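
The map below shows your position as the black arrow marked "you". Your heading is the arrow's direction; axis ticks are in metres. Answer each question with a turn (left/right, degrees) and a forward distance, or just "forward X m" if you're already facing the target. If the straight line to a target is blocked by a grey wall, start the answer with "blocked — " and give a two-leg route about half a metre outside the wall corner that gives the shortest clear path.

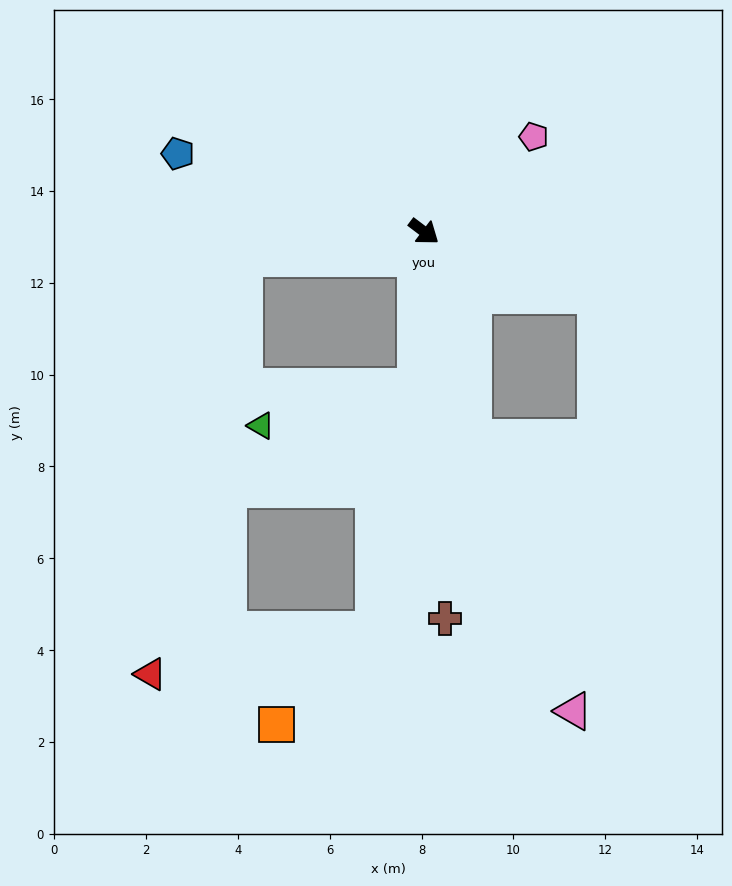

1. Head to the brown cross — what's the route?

turn right 50°, forward 8.4 m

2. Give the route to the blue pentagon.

turn right 160°, forward 5.6 m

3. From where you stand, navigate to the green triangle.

blocked — turn right 56°, forward 3.4 m, then turn right 73°, forward 3.5 m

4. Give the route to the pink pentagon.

turn left 78°, forward 3.2 m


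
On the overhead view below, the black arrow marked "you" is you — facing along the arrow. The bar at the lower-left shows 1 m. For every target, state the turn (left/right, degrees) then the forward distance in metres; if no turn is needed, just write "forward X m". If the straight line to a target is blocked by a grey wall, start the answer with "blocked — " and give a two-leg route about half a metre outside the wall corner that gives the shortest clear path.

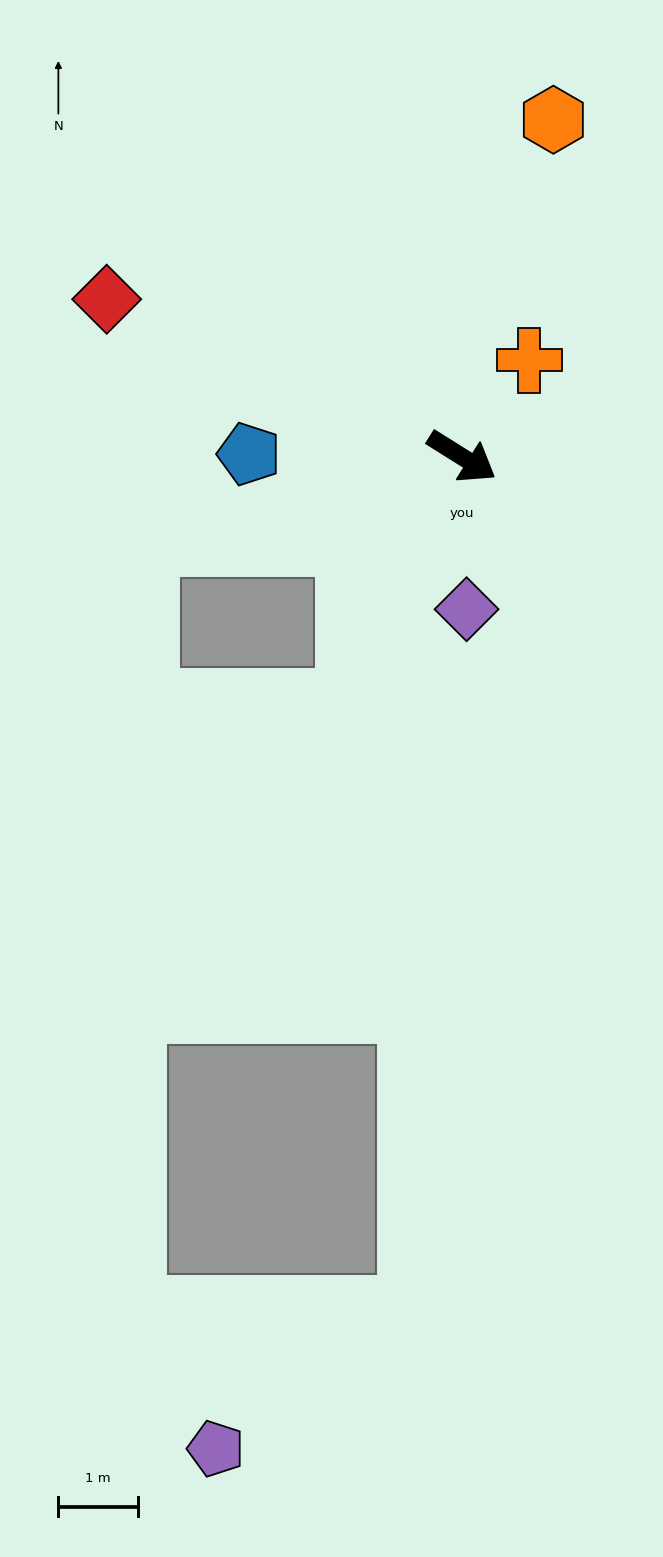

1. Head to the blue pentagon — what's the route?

turn right 149°, forward 2.7 m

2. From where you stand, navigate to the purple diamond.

turn right 56°, forward 1.9 m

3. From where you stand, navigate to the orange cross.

turn left 87°, forward 1.5 m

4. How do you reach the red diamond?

turn right 172°, forward 4.9 m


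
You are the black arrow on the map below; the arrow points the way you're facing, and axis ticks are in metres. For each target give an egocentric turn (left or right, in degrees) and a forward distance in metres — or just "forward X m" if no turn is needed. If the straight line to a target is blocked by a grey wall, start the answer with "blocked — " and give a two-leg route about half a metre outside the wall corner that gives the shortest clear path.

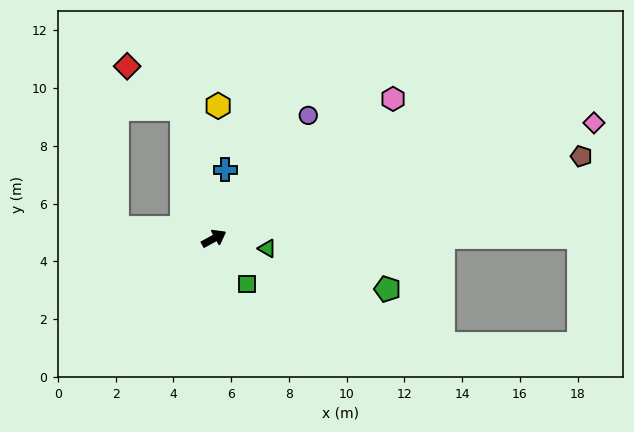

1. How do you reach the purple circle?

turn left 24°, forward 5.4 m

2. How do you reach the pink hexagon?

turn left 9°, forward 7.9 m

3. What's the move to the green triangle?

turn right 39°, forward 1.9 m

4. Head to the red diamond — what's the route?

blocked — turn left 75°, forward 4.6 m, then turn left 38°, forward 2.4 m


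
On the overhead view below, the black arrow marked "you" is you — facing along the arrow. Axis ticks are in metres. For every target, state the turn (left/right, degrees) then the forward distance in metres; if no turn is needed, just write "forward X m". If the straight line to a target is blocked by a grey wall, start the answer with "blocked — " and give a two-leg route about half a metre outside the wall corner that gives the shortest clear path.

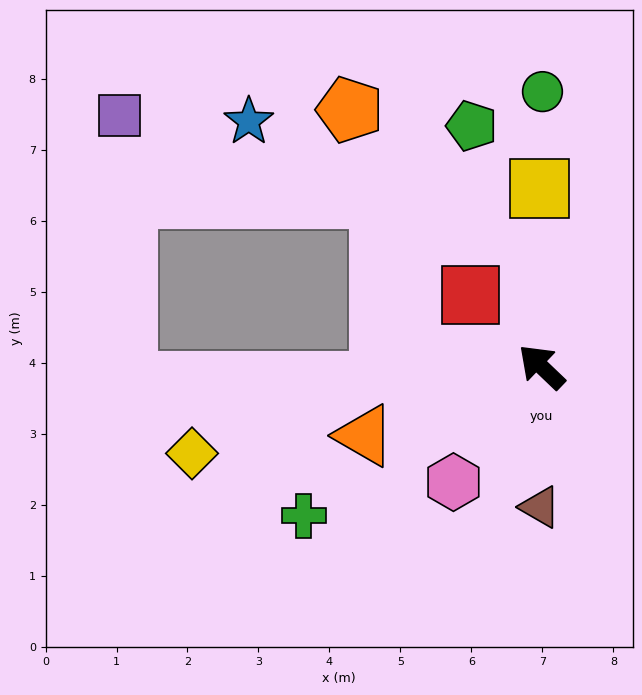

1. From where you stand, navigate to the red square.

forward 1.4 m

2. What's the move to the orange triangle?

turn left 65°, forward 2.7 m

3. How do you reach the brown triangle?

turn left 133°, forward 2.0 m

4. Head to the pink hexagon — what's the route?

turn left 96°, forward 2.0 m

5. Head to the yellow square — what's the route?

turn right 46°, forward 2.5 m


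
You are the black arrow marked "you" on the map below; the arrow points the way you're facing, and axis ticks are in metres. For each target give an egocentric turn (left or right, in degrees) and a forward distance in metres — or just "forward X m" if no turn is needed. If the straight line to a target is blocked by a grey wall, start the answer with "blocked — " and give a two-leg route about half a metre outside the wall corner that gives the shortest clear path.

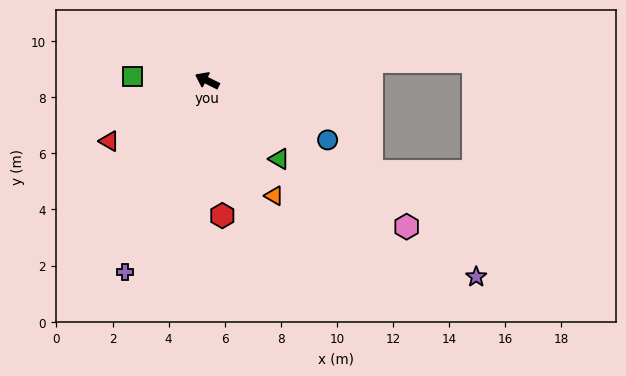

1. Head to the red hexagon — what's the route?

turn left 123°, forward 4.8 m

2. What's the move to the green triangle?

turn left 159°, forward 3.8 m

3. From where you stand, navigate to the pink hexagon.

turn left 170°, forward 8.8 m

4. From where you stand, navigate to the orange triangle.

turn left 147°, forward 4.7 m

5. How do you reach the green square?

turn left 24°, forward 2.7 m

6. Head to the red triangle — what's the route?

turn left 58°, forward 4.1 m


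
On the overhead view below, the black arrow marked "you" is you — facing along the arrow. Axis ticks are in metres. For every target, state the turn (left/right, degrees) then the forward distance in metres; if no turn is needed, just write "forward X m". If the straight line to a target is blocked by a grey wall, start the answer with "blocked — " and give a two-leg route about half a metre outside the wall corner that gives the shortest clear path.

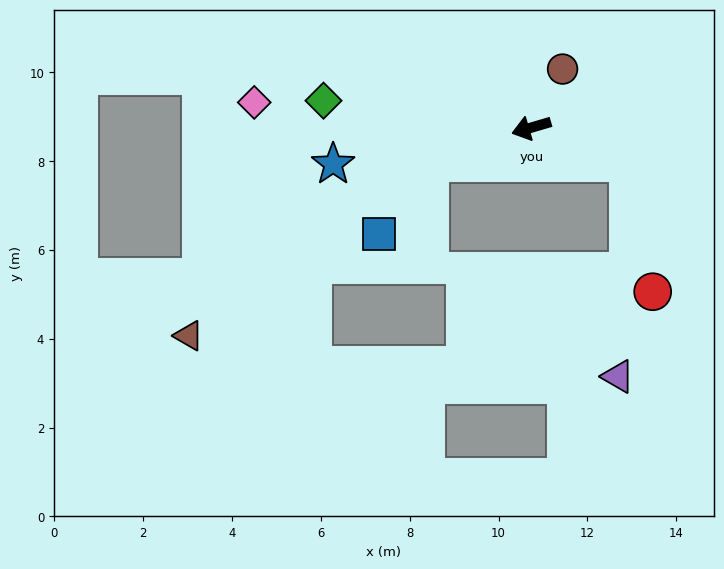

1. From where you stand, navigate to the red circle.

blocked — turn left 144°, forward 2.3 m, then turn right 60°, forward 3.0 m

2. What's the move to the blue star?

turn right 6°, forward 4.5 m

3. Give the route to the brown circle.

turn right 134°, forward 1.5 m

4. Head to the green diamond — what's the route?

turn right 24°, forward 4.7 m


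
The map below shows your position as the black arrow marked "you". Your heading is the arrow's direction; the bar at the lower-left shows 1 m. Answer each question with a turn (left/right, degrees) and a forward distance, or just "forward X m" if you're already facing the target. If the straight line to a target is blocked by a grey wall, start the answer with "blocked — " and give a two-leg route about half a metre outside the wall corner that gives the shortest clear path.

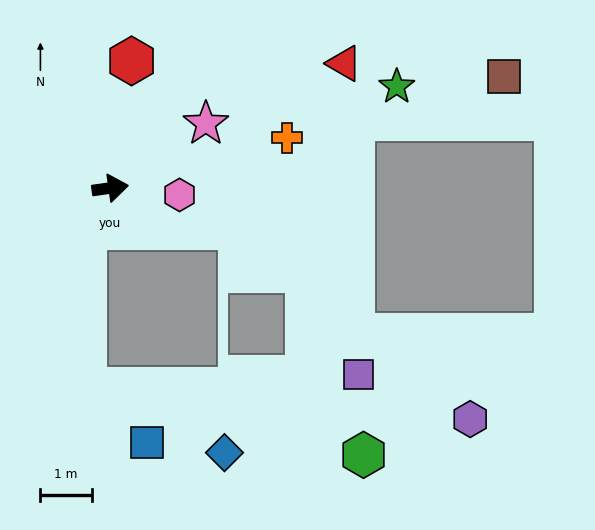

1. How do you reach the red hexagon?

turn left 72°, forward 2.5 m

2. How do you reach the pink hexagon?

turn right 14°, forward 1.4 m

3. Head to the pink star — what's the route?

turn left 26°, forward 2.3 m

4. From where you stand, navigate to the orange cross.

turn left 8°, forward 3.6 m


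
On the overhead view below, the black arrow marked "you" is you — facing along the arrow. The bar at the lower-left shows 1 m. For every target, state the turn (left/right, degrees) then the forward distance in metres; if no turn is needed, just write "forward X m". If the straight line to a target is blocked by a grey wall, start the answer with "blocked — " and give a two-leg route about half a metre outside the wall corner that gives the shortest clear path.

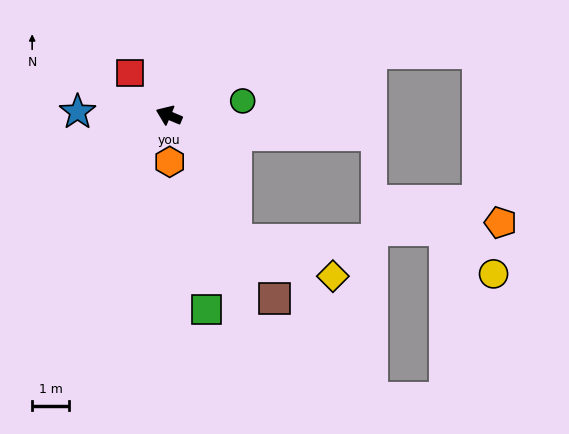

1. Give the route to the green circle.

turn right 146°, forward 2.0 m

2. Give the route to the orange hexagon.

turn left 114°, forward 1.3 m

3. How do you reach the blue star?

turn left 21°, forward 2.5 m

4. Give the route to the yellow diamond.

blocked — turn left 141°, forward 3.8 m, then turn left 41°, forward 2.8 m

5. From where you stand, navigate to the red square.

turn right 25°, forward 1.6 m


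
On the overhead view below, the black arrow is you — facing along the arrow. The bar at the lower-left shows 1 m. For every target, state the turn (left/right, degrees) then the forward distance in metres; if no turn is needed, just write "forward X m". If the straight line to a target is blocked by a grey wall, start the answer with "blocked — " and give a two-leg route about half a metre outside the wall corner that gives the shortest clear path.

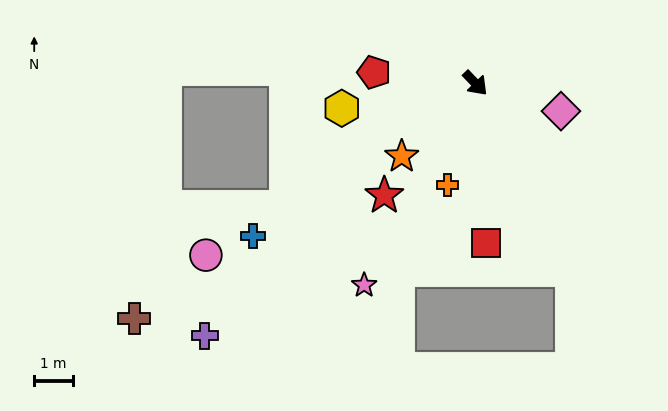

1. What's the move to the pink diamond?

turn left 28°, forward 2.3 m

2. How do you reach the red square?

turn right 40°, forward 4.1 m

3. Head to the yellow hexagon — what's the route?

turn right 123°, forward 3.5 m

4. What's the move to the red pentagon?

turn right 140°, forward 2.6 m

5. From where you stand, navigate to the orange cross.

turn right 59°, forward 2.7 m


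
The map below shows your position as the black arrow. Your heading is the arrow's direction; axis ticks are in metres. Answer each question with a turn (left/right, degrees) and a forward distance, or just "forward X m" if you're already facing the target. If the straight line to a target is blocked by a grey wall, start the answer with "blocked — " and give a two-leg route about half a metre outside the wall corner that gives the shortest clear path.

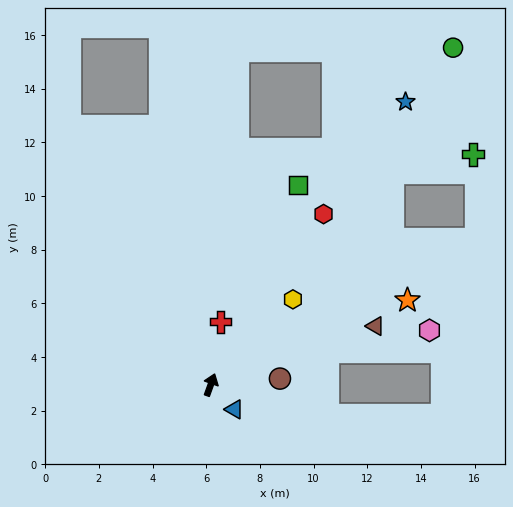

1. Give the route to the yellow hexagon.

turn right 24°, forward 4.4 m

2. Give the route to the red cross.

turn left 11°, forward 2.4 m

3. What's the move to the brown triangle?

turn right 51°, forward 6.5 m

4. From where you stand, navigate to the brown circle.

turn right 65°, forward 2.6 m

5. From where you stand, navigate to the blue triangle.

turn right 116°, forward 1.3 m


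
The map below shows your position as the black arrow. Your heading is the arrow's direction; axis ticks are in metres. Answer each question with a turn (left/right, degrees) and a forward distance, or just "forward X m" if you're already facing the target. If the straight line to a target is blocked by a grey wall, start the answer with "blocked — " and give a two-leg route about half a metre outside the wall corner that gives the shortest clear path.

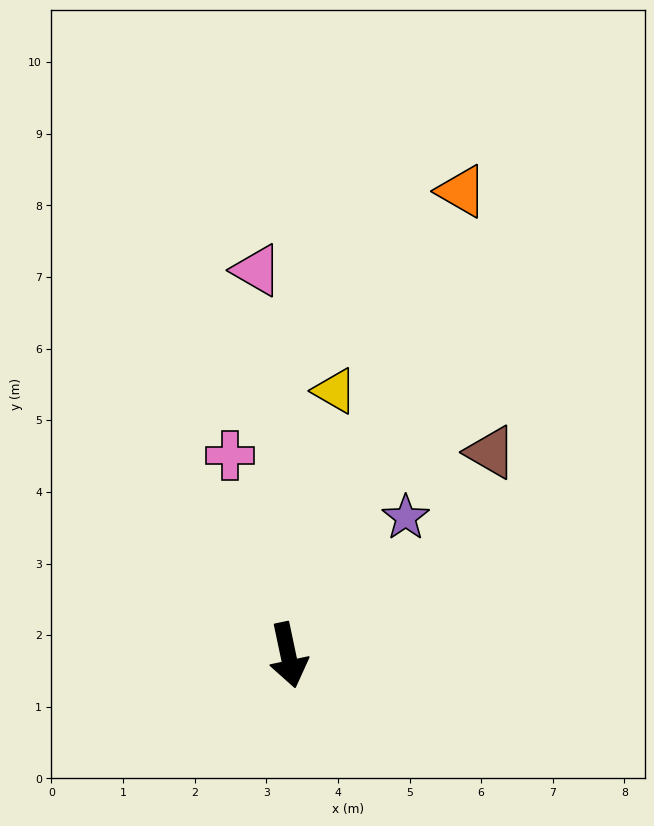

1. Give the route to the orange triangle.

turn left 148°, forward 6.9 m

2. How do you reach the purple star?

turn left 128°, forward 2.5 m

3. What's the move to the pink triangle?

turn left 173°, forward 5.4 m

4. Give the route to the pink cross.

turn right 176°, forward 2.9 m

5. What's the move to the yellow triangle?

turn left 158°, forward 3.7 m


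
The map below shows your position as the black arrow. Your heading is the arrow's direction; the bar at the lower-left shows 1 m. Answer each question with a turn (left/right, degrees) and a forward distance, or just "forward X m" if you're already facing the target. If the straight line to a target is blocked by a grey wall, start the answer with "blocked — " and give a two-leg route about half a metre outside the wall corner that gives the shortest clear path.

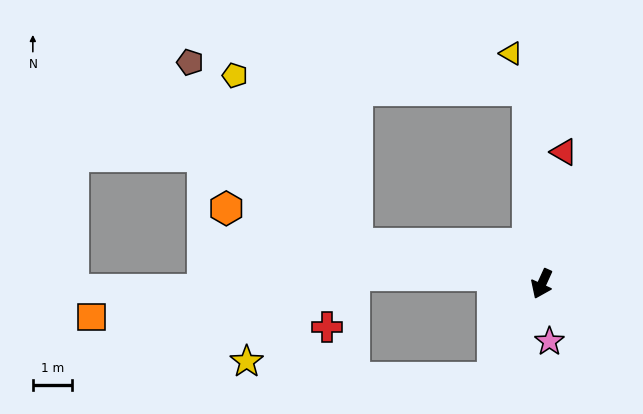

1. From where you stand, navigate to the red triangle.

turn right 165°, forward 3.4 m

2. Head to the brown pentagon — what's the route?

blocked — turn right 77°, forward 4.9 m, then turn right 36°, forward 6.4 m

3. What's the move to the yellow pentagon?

blocked — turn right 77°, forward 4.9 m, then turn right 43°, forward 5.4 m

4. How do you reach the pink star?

turn left 32°, forward 1.5 m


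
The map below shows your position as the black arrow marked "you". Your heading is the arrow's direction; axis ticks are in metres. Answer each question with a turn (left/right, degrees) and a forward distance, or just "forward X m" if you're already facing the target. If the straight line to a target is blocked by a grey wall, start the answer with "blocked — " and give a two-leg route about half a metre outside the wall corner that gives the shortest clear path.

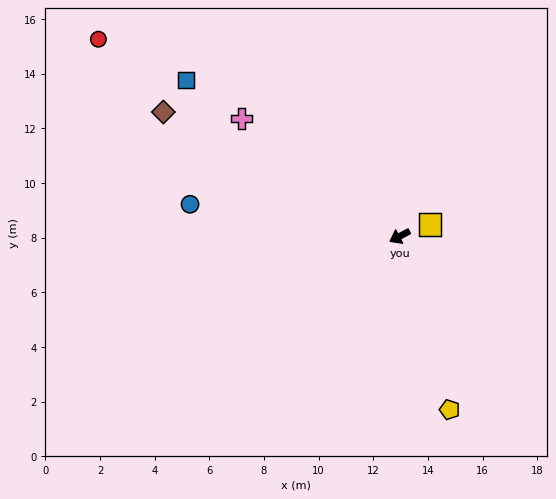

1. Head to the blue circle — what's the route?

turn right 36°, forward 7.8 m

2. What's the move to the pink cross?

turn right 64°, forward 7.2 m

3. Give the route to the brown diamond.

turn right 56°, forward 9.8 m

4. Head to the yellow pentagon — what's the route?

turn left 78°, forward 6.6 m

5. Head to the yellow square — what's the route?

turn left 173°, forward 1.2 m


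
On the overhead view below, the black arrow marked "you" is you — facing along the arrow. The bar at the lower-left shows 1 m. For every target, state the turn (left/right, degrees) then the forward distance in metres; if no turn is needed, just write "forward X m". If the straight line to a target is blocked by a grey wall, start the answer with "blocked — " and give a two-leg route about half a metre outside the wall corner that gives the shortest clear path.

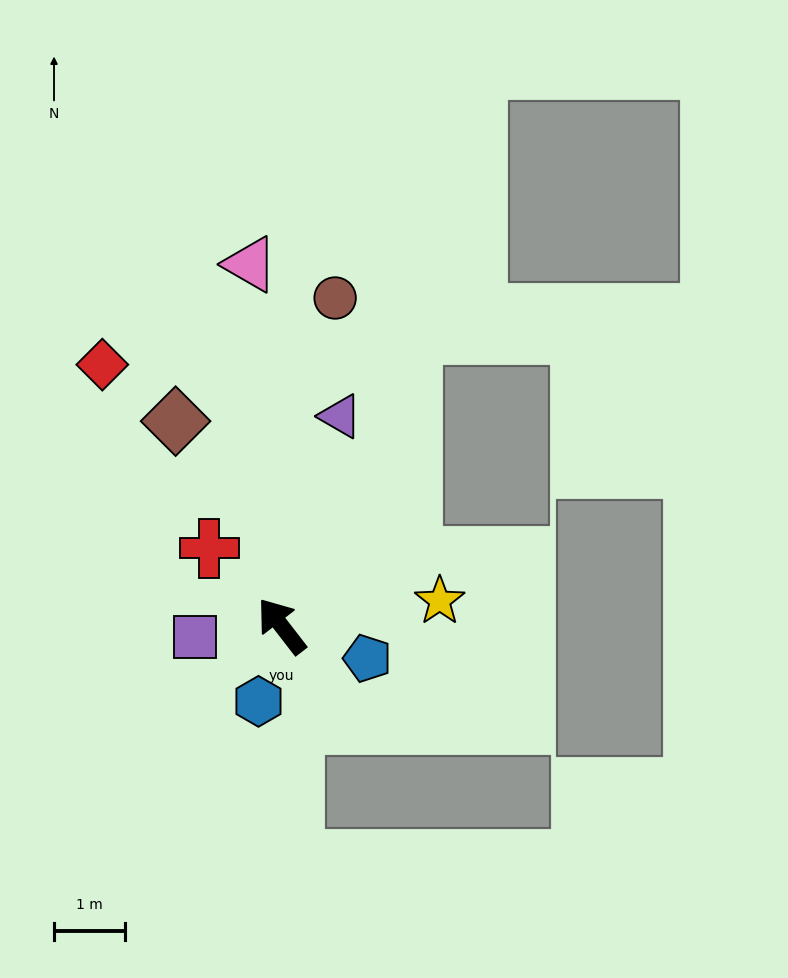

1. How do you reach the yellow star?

turn right 119°, forward 2.2 m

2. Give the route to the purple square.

turn left 59°, forward 1.2 m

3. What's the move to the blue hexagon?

turn left 125°, forward 1.1 m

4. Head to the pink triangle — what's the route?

turn right 33°, forward 5.1 m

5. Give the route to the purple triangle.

turn right 53°, forward 3.0 m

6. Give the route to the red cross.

turn left 5°, forward 1.5 m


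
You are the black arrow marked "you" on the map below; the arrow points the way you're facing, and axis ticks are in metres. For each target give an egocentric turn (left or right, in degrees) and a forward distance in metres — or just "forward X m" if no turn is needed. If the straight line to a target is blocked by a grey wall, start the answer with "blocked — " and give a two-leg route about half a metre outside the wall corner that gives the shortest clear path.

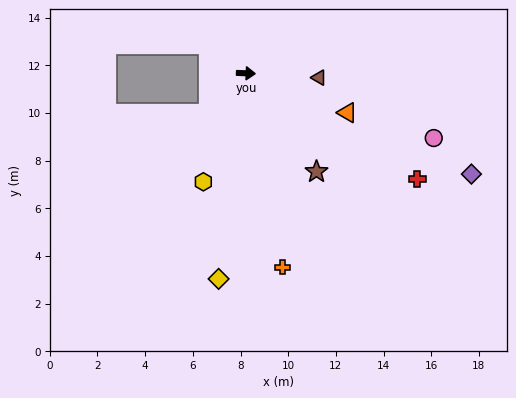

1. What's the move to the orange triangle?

turn right 19°, forward 4.6 m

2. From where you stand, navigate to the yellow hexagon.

turn right 109°, forward 4.9 m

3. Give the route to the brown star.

turn right 52°, forward 5.1 m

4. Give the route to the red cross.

turn right 29°, forward 8.4 m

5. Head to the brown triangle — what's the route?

forward 3.1 m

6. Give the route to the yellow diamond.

turn right 95°, forward 8.7 m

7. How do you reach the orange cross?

turn right 77°, forward 8.3 m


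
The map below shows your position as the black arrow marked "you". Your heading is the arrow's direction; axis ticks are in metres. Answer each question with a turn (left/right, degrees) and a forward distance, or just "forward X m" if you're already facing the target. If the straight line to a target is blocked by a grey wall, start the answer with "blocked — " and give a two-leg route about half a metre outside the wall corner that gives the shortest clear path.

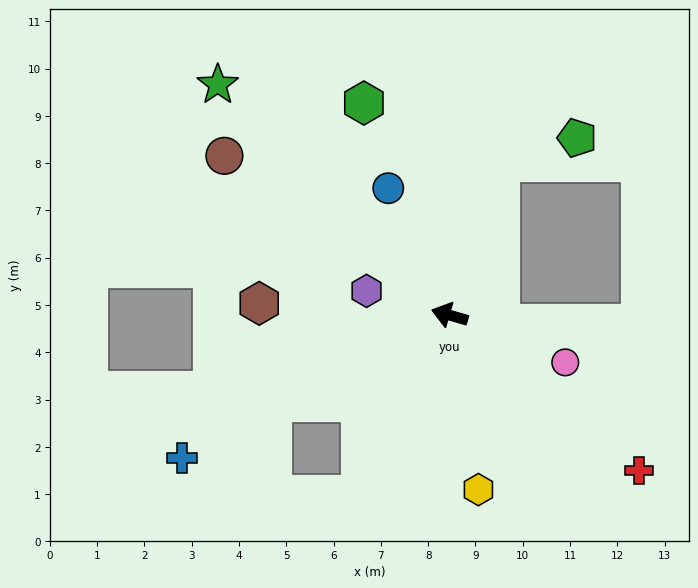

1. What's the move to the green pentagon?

blocked — turn right 92°, forward 3.4 m, then turn right 54°, forward 1.7 m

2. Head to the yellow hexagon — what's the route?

turn left 116°, forward 3.7 m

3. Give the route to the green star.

turn right 29°, forward 6.9 m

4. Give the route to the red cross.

turn left 157°, forward 5.2 m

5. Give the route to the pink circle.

turn left 174°, forward 2.6 m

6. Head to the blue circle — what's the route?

turn right 48°, forward 3.0 m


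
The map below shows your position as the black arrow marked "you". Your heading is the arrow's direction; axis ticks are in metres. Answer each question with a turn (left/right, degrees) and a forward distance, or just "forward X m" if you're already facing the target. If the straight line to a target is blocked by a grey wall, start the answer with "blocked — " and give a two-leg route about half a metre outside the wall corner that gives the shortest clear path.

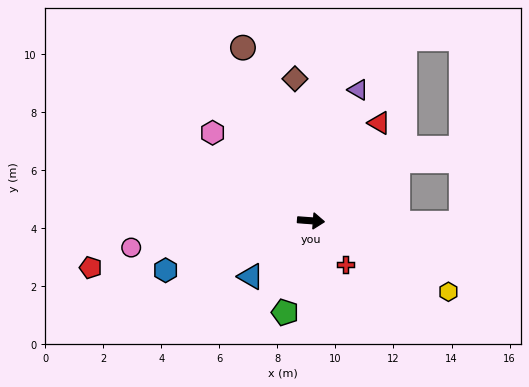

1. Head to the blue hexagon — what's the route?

turn right 157°, forward 5.3 m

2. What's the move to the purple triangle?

turn left 74°, forward 4.8 m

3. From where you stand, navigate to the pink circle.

turn right 167°, forward 6.3 m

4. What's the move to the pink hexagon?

turn left 142°, forward 4.5 m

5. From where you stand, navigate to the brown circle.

turn left 116°, forward 6.4 m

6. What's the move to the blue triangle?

turn right 133°, forward 2.8 m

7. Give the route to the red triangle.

turn left 59°, forward 4.1 m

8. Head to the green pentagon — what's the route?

turn right 102°, forward 3.3 m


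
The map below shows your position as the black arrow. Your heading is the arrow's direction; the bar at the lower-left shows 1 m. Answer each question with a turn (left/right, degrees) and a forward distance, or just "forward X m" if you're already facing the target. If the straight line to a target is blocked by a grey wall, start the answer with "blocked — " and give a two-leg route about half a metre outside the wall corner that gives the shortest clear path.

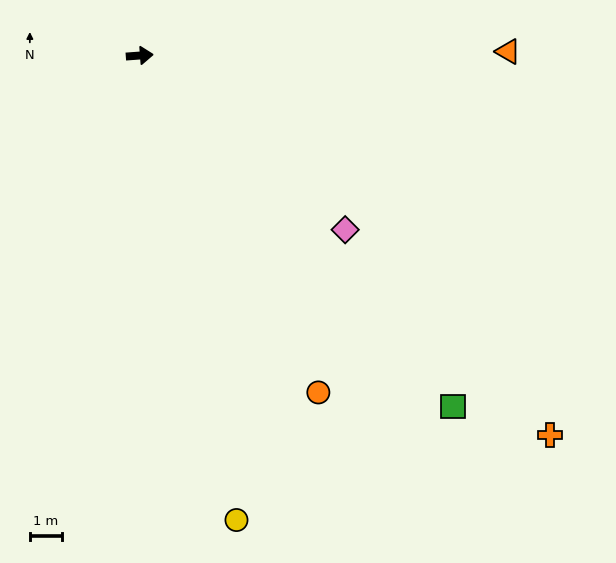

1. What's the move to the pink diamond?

turn right 45°, forward 8.3 m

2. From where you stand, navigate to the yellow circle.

turn right 82°, forward 14.7 m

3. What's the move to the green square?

turn right 52°, forward 14.5 m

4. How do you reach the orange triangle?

turn right 4°, forward 11.4 m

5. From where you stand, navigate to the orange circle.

turn right 66°, forward 11.8 m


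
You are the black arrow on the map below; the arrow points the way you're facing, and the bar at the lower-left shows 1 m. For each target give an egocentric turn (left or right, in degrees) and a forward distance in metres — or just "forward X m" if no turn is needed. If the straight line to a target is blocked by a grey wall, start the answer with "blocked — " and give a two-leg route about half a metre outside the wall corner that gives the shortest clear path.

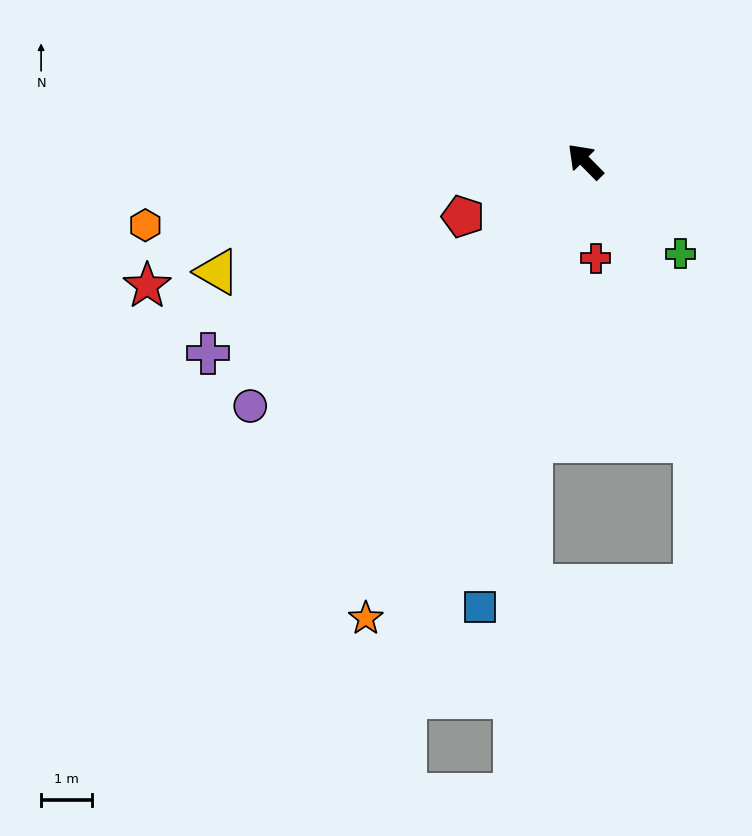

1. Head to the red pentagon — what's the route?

turn left 70°, forward 2.6 m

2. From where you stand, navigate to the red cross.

turn left 142°, forward 1.9 m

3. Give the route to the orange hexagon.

turn left 54°, forward 8.7 m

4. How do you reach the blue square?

turn left 122°, forward 8.9 m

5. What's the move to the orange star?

turn left 110°, forward 9.9 m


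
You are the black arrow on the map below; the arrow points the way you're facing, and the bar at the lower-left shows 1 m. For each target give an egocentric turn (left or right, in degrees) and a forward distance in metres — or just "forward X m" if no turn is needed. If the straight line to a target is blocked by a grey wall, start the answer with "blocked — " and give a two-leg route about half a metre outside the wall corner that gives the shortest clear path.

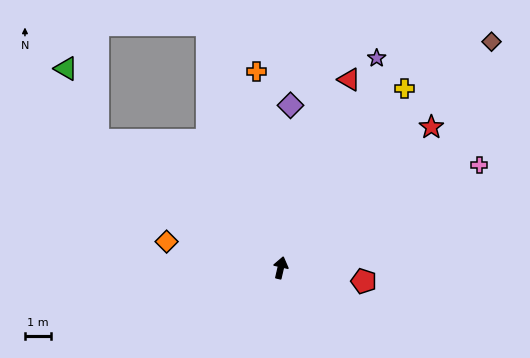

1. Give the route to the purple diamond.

turn left 10°, forward 6.1 m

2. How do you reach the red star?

turn right 34°, forward 7.8 m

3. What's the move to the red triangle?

turn right 7°, forward 7.5 m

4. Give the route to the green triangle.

blocked — turn left 68°, forward 8.4 m, then turn right 31°, forward 3.0 m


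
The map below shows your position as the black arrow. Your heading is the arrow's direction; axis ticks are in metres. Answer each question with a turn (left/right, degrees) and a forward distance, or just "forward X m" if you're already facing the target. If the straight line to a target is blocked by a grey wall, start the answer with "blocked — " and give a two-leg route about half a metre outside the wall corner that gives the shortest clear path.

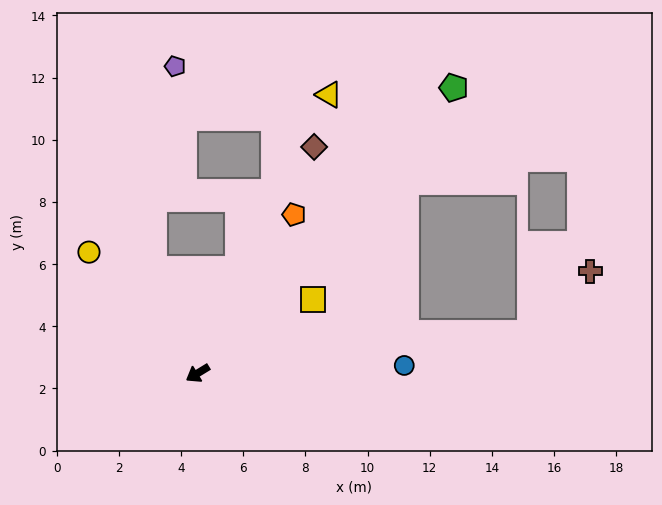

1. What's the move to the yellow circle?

turn right 80°, forward 5.2 m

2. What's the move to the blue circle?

turn left 151°, forward 6.7 m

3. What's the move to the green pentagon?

turn right 163°, forward 12.3 m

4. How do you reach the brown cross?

blocked — turn left 155°, forward 10.8 m, then turn left 39°, forward 2.8 m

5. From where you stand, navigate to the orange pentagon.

turn right 153°, forward 6.0 m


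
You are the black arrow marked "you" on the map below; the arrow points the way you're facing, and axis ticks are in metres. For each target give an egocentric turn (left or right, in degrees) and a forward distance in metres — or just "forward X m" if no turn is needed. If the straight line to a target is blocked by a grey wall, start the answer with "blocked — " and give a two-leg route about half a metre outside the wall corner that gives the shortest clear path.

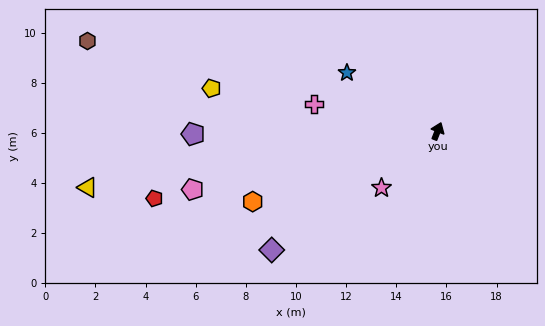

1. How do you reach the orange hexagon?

turn left 132°, forward 7.9 m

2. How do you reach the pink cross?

turn left 99°, forward 5.0 m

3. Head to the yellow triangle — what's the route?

turn left 121°, forward 14.1 m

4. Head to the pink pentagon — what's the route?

turn left 125°, forward 10.0 m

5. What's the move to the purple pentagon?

turn left 112°, forward 9.8 m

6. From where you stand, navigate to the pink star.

turn left 157°, forward 3.2 m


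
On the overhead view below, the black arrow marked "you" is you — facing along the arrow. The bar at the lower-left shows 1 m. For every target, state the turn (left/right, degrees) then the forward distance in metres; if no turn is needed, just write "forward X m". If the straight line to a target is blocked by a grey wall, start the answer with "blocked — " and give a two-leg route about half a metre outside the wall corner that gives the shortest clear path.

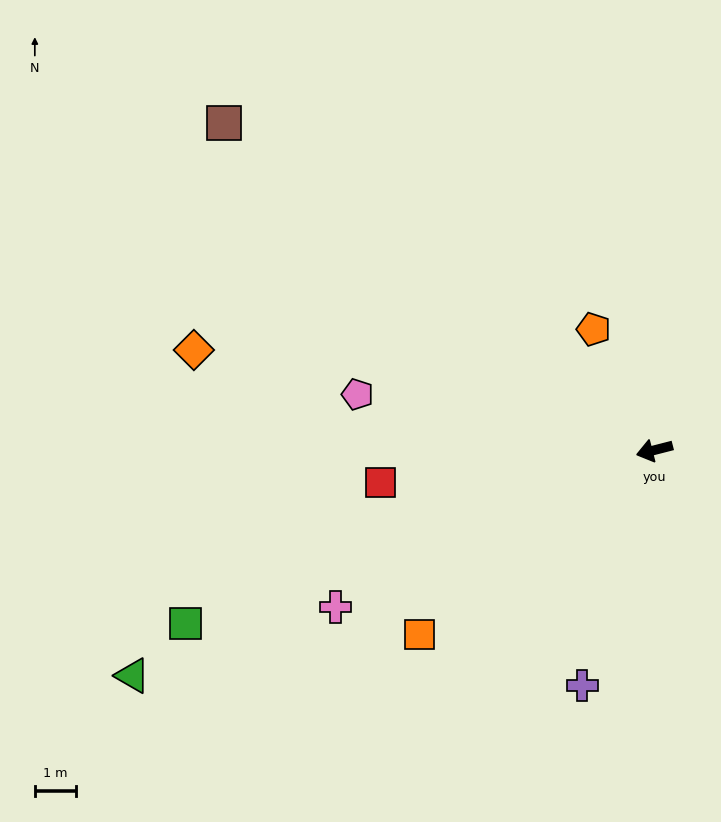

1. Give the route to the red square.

turn right 8°, forward 6.7 m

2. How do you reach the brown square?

turn right 52°, forward 13.2 m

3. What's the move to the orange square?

turn left 24°, forward 7.3 m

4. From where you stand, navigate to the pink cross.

turn left 12°, forward 8.7 m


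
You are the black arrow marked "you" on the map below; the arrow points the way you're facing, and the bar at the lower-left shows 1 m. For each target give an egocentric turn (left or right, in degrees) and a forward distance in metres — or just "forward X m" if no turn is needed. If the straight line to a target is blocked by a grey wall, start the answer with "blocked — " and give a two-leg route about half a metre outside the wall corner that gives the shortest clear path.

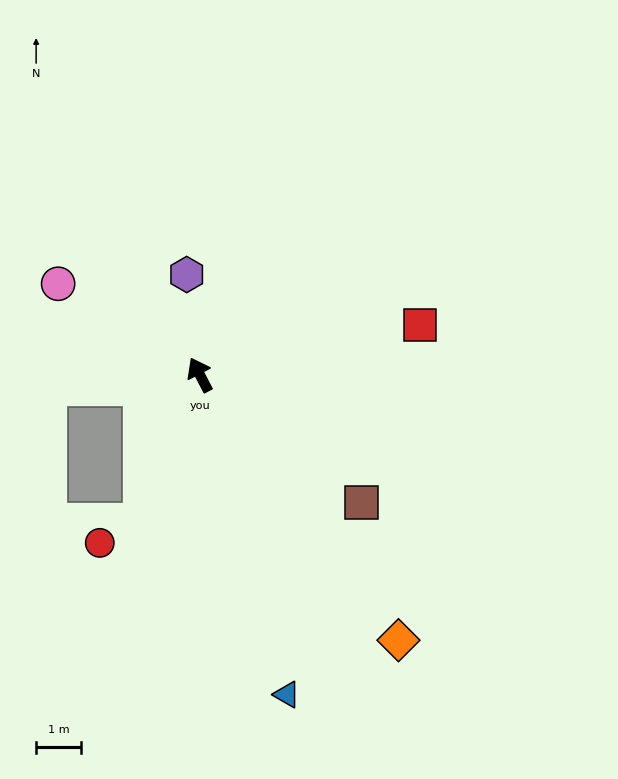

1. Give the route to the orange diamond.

turn right 171°, forward 7.3 m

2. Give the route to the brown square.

turn right 156°, forward 4.6 m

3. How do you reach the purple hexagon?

turn right 20°, forward 2.2 m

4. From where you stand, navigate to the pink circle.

turn left 30°, forward 3.7 m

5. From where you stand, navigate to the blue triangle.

turn left 168°, forward 7.3 m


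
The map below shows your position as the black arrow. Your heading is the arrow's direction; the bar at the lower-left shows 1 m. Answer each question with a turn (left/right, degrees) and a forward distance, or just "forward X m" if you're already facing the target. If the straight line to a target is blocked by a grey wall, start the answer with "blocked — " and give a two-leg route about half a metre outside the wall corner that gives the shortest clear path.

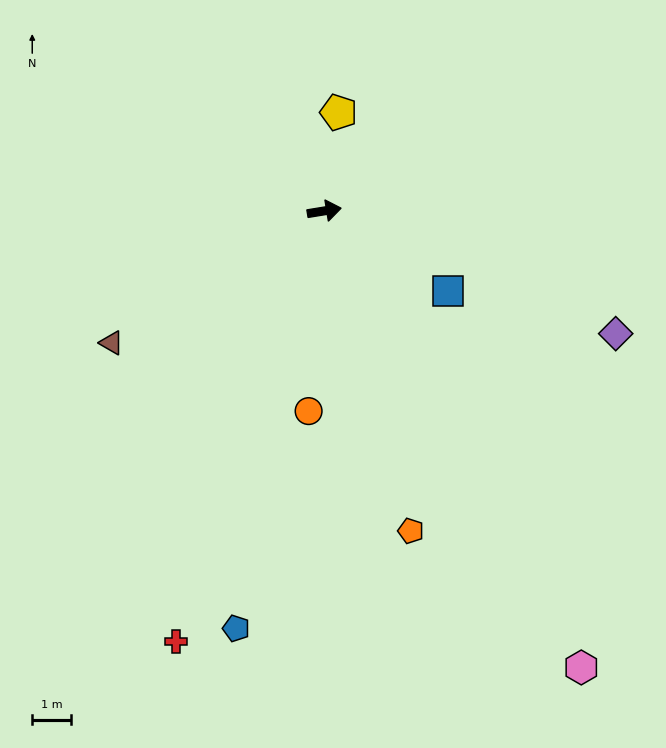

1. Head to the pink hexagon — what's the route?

turn right 70°, forward 13.5 m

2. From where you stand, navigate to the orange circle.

turn right 104°, forward 5.2 m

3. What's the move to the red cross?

turn right 118°, forward 11.8 m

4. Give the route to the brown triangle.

turn right 157°, forward 6.5 m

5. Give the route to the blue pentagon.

turn right 111°, forward 11.0 m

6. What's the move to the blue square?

turn right 42°, forward 3.8 m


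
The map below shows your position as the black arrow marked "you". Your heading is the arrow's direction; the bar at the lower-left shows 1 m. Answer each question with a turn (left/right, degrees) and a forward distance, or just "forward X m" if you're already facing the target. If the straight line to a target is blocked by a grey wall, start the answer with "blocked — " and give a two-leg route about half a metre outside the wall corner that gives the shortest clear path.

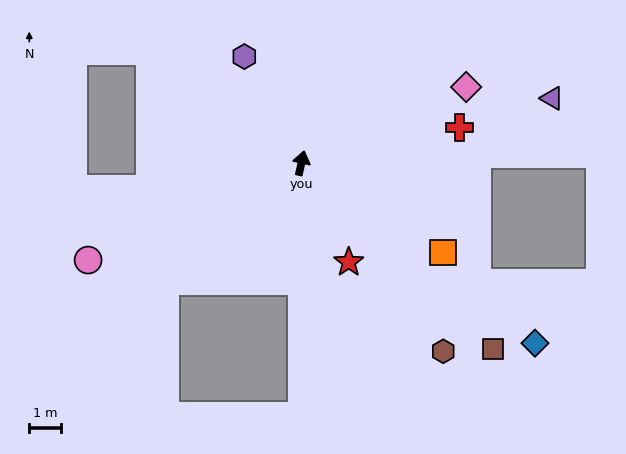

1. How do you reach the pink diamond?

turn right 53°, forward 5.7 m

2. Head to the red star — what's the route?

turn right 142°, forward 3.4 m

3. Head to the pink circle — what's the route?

turn left 127°, forward 7.3 m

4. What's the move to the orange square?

turn right 110°, forward 5.2 m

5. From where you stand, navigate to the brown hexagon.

turn right 130°, forward 7.4 m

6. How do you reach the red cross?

turn right 65°, forward 5.1 m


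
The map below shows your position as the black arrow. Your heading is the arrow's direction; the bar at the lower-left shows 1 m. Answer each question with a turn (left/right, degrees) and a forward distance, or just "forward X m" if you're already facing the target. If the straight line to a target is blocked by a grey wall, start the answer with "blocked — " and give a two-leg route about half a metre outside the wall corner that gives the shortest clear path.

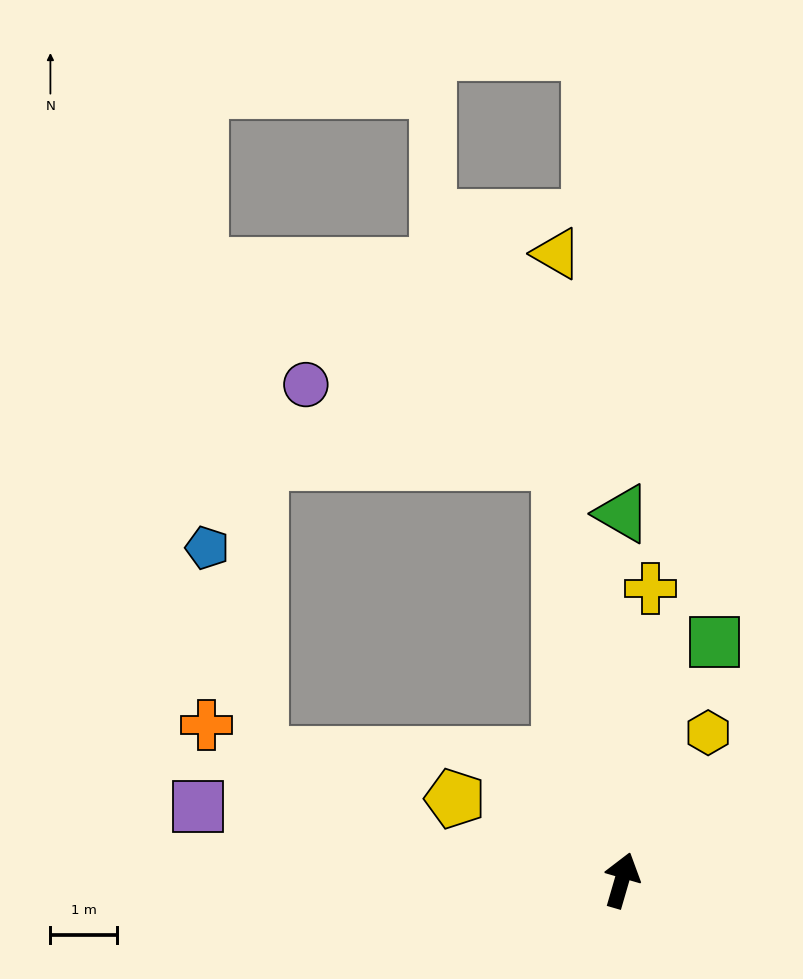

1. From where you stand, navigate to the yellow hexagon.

turn right 14°, forward 2.6 m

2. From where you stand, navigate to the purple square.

turn left 96°, forward 6.5 m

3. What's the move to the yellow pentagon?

turn left 80°, forward 2.8 m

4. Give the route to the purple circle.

blocked — turn left 25°, forward 6.4 m, then turn left 64°, forward 4.0 m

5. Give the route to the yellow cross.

turn left 11°, forward 4.4 m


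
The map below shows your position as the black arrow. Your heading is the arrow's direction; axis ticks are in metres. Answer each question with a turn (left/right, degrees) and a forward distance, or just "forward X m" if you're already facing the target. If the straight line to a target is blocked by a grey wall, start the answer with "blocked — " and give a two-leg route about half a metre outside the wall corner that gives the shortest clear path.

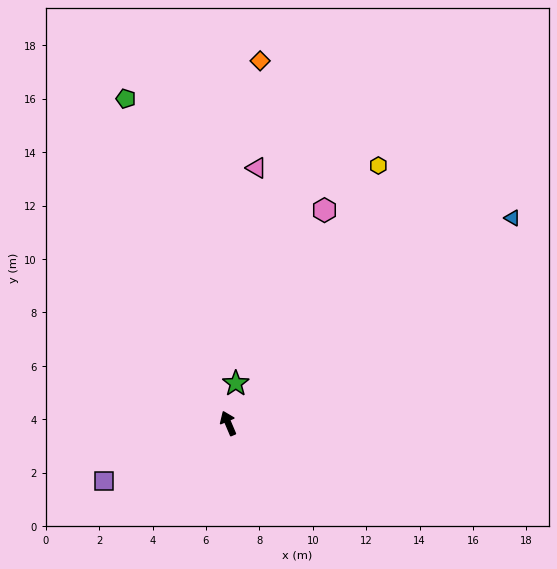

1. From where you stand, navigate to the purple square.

turn left 92°, forward 5.1 m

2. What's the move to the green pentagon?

turn right 6°, forward 12.7 m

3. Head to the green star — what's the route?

turn right 34°, forward 1.5 m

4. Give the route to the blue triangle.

turn right 77°, forward 13.1 m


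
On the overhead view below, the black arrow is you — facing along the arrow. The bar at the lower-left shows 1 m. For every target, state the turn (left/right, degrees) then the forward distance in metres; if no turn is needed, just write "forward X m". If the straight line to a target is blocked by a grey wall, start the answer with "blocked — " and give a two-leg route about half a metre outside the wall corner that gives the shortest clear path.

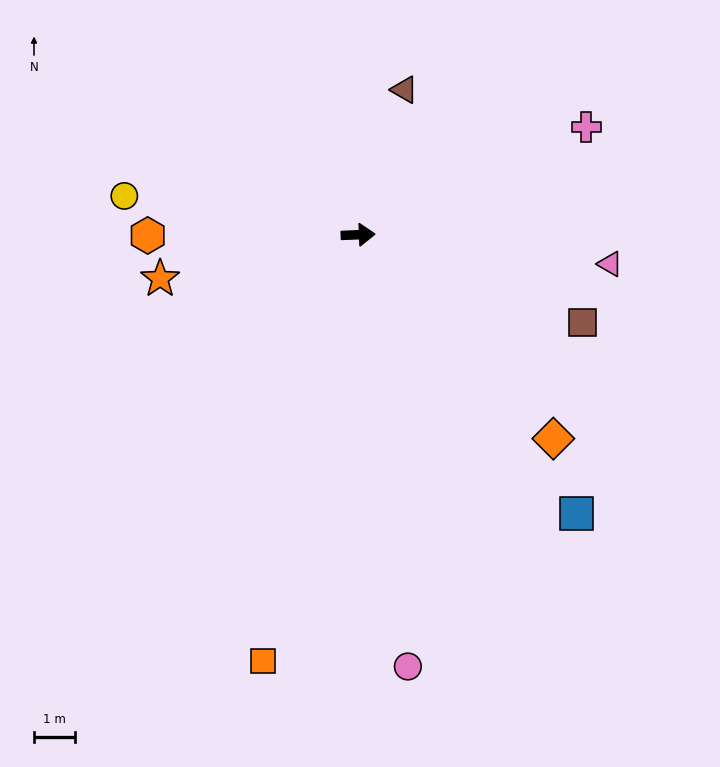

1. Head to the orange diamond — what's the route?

turn right 49°, forward 6.9 m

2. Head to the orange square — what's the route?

turn right 105°, forward 10.7 m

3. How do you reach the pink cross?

turn left 23°, forward 6.2 m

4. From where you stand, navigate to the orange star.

turn right 170°, forward 5.0 m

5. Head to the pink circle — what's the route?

turn right 86°, forward 10.7 m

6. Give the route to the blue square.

turn right 54°, forward 8.7 m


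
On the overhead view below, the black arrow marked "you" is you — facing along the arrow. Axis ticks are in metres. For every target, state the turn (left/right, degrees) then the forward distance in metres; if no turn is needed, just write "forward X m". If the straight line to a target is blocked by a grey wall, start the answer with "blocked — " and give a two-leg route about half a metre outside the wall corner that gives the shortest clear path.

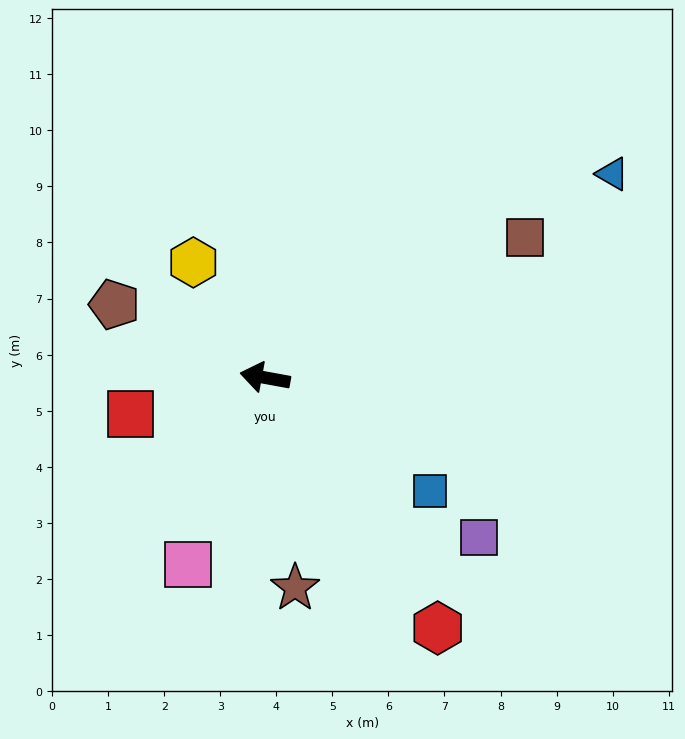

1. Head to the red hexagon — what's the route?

turn left 135°, forward 5.4 m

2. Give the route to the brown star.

turn left 108°, forward 3.8 m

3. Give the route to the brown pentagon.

turn right 16°, forward 3.0 m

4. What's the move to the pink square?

turn left 78°, forward 3.6 m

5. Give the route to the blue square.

turn left 156°, forward 3.6 m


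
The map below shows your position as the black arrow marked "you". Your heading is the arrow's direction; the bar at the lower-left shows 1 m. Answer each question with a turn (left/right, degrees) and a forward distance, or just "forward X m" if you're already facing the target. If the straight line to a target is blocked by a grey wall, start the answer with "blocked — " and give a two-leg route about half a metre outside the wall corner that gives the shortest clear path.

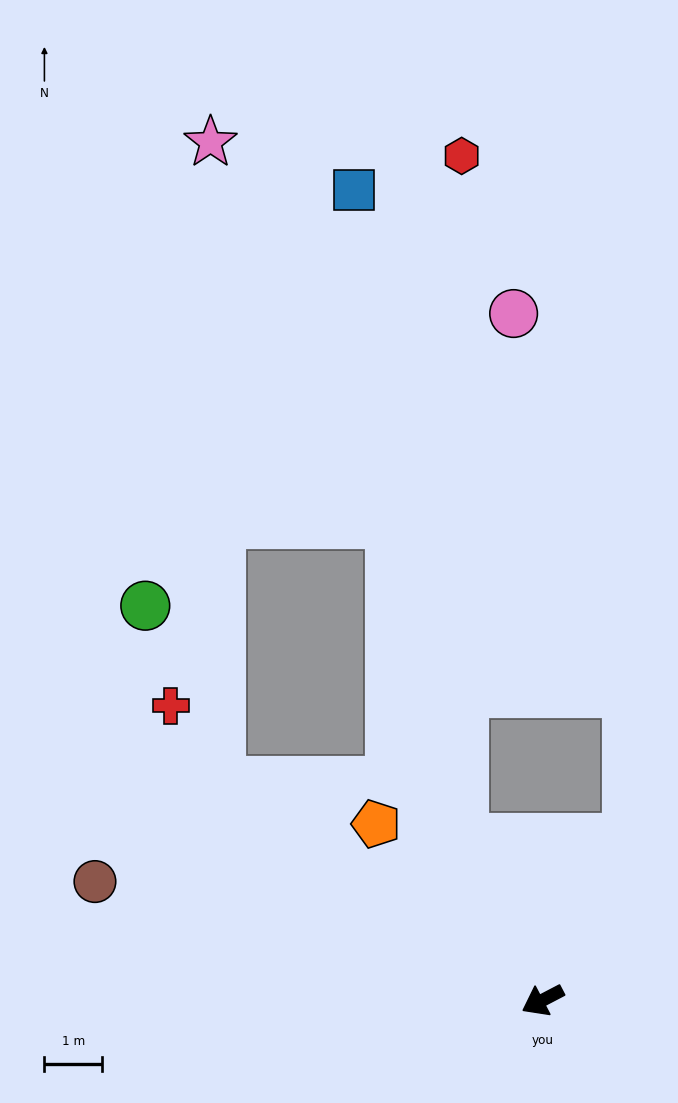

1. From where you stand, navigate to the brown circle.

turn right 42°, forward 8.0 m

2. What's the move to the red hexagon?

blocked — turn right 92°, forward 3.1 m, then turn right 25°, forward 11.8 m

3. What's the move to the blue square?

blocked — turn right 92°, forward 3.1 m, then turn right 16°, forward 11.3 m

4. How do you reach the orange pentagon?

turn right 74°, forward 4.2 m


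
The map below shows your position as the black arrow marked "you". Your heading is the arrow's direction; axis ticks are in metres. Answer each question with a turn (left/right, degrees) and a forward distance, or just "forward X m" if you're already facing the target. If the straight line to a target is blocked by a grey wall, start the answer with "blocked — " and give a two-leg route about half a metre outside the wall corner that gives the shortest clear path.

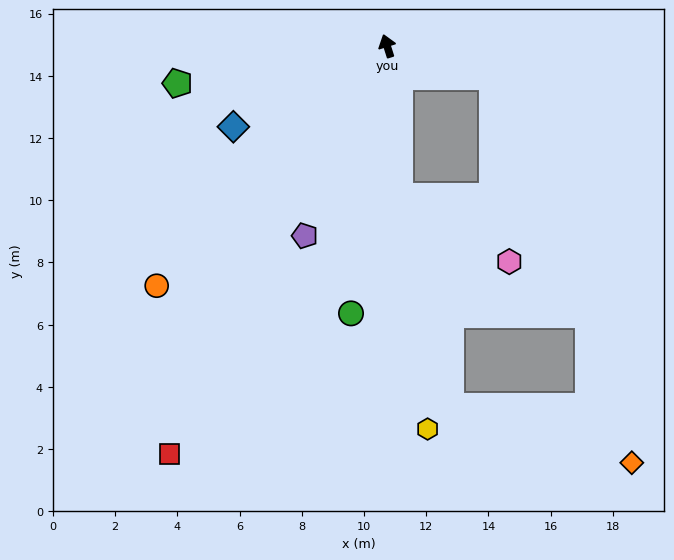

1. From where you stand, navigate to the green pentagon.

turn left 83°, forward 6.8 m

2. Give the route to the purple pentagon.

turn left 139°, forward 6.6 m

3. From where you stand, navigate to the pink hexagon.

blocked — turn left 167°, forward 4.9 m, then turn left 55°, forward 4.1 m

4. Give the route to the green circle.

turn left 155°, forward 8.7 m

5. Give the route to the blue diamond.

turn left 100°, forward 5.6 m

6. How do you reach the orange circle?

turn left 119°, forward 10.7 m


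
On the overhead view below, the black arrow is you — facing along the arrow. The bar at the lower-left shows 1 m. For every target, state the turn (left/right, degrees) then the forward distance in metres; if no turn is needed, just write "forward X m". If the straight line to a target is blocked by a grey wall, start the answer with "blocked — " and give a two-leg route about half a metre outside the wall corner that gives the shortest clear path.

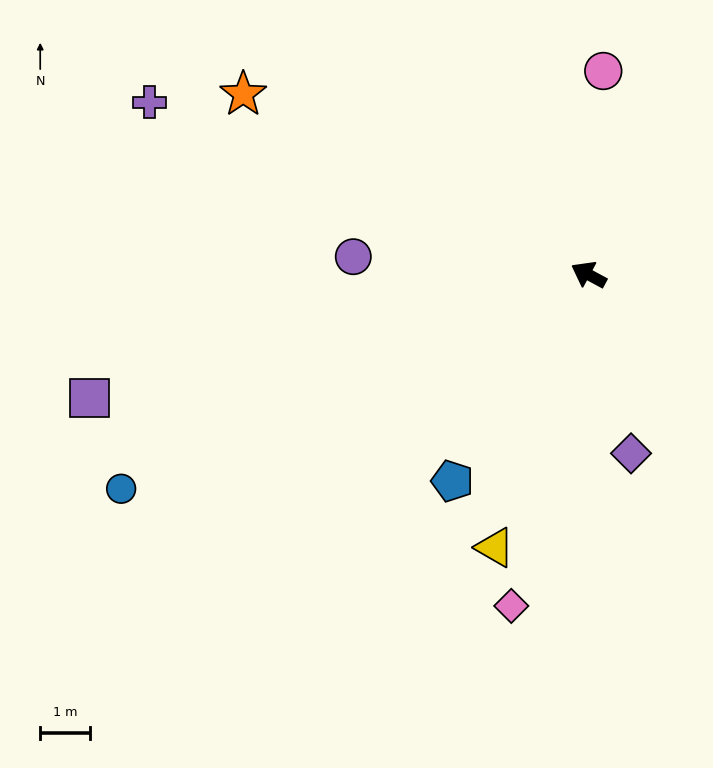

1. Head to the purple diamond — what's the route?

turn left 132°, forward 3.7 m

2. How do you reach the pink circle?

turn right 66°, forward 4.1 m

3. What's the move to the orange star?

forward 7.8 m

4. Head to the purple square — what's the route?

turn left 42°, forward 10.3 m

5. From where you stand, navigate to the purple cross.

turn left 7°, forward 9.4 m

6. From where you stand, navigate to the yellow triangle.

turn left 99°, forward 5.8 m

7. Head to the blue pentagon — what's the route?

turn left 85°, forward 4.9 m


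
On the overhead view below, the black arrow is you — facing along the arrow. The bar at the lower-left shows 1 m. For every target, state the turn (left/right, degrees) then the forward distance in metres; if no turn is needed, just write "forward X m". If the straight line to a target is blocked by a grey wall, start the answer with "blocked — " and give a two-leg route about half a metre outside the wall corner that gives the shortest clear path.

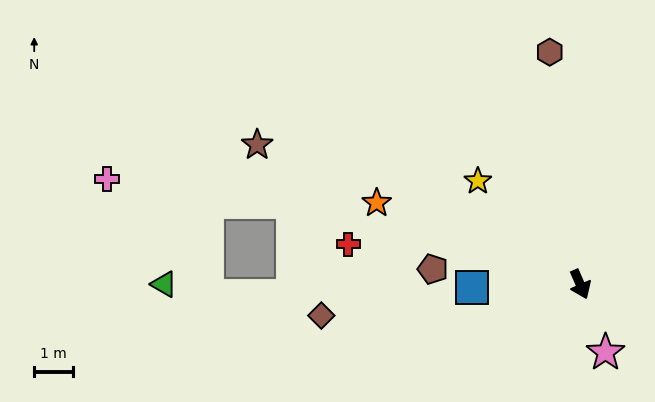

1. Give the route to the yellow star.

turn right 159°, forward 3.8 m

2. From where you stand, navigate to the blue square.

turn right 112°, forward 2.8 m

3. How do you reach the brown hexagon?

turn left 164°, forward 6.1 m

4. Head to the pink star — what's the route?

turn right 3°, forward 1.9 m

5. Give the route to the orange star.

turn right 135°, forward 5.7 m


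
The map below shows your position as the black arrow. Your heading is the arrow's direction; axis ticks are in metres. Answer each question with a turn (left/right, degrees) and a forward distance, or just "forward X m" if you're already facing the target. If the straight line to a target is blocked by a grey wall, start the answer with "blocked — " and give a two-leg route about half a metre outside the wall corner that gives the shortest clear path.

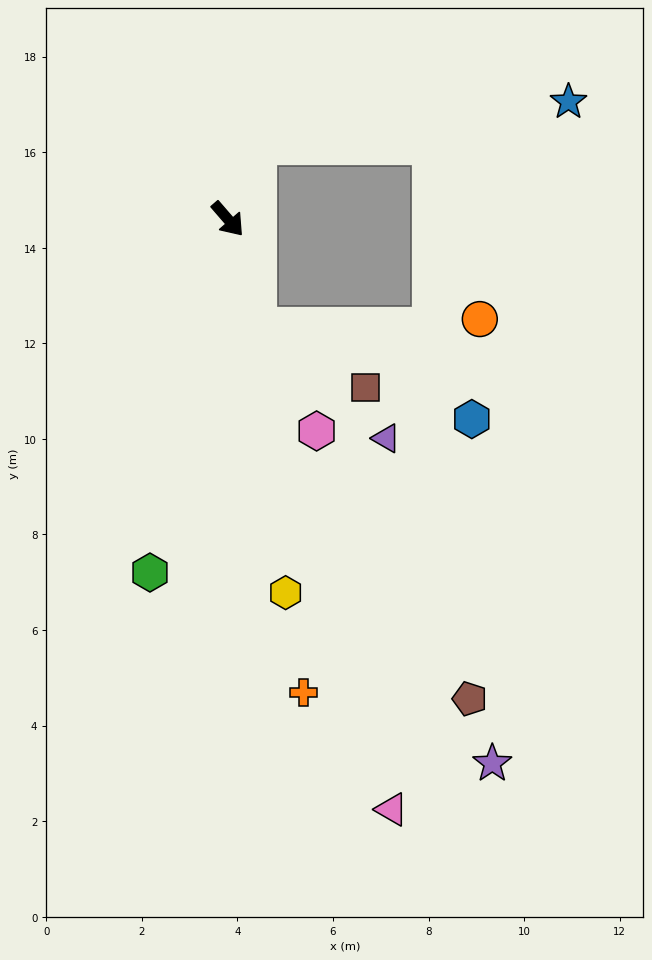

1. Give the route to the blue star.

blocked — turn left 118°, forward 1.7 m, then turn right 61°, forward 6.6 m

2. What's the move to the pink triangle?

turn right 25°, forward 12.8 m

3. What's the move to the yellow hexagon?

turn right 32°, forward 7.9 m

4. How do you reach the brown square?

blocked — turn right 26°, forward 2.3 m, then turn left 46°, forward 2.6 m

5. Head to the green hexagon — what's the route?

turn right 53°, forward 7.6 m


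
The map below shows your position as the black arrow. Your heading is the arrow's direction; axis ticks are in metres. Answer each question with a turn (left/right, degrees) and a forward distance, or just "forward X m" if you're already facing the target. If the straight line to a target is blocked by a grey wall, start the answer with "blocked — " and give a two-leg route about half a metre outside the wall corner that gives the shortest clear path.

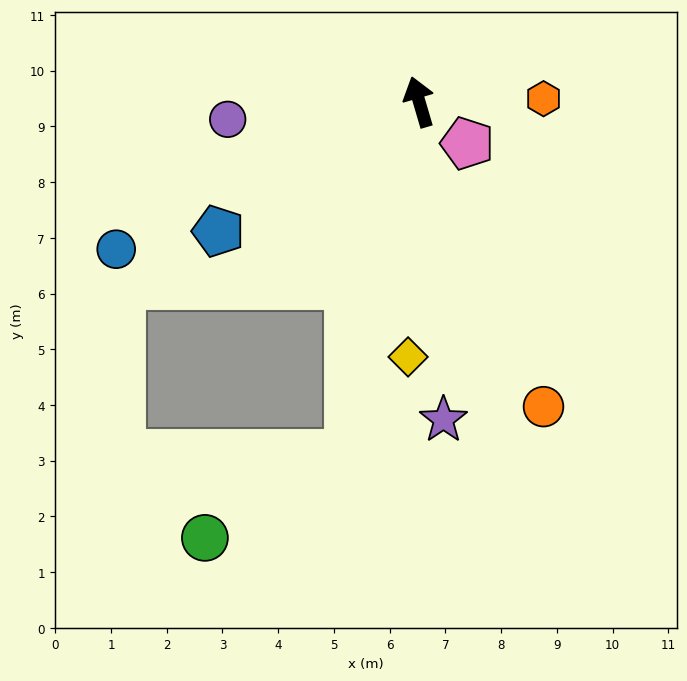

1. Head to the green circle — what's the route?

blocked — turn left 152°, forward 6.4 m, then turn right 48°, forward 3.0 m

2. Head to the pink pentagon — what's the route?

turn right 147°, forward 1.1 m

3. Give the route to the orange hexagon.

turn right 105°, forward 2.2 m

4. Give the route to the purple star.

turn left 168°, forward 5.7 m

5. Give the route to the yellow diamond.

turn left 161°, forward 4.6 m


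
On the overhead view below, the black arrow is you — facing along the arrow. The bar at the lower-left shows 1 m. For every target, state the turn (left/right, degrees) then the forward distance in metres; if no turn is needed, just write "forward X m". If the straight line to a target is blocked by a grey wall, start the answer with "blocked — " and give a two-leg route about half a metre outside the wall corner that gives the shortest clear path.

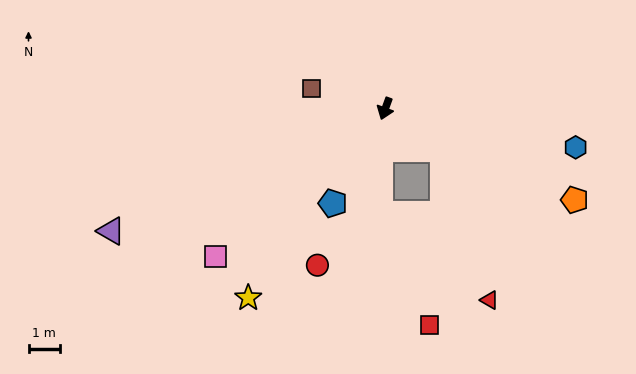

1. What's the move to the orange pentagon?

turn left 84°, forward 6.8 m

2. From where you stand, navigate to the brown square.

turn right 86°, forward 2.5 m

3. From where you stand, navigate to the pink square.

turn right 29°, forward 7.3 m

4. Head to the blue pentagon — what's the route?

turn right 9°, forward 3.5 m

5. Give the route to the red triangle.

blocked — turn left 75°, forward 2.3 m, then turn right 38°, forward 5.1 m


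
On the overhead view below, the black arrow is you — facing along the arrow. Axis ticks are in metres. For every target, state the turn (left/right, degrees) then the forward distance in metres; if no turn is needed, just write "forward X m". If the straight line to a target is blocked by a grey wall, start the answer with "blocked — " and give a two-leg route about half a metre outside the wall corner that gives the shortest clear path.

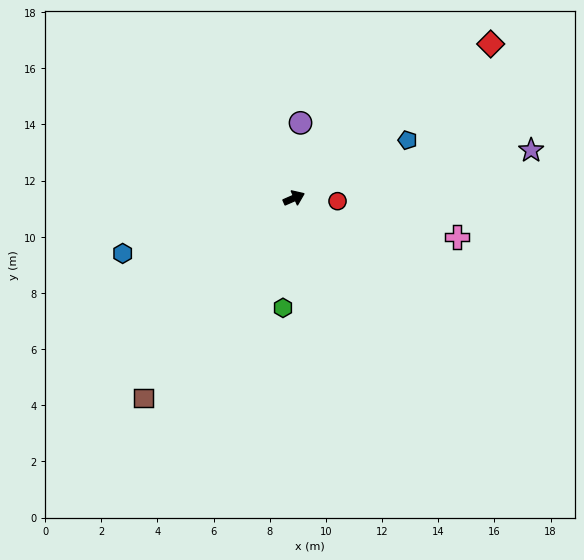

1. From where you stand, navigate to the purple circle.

turn left 61°, forward 2.7 m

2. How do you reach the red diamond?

turn left 14°, forward 8.9 m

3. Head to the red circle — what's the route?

turn right 28°, forward 1.6 m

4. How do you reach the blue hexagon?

turn left 174°, forward 6.4 m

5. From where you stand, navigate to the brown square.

turn right 151°, forward 8.9 m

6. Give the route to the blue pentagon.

turn left 3°, forward 4.5 m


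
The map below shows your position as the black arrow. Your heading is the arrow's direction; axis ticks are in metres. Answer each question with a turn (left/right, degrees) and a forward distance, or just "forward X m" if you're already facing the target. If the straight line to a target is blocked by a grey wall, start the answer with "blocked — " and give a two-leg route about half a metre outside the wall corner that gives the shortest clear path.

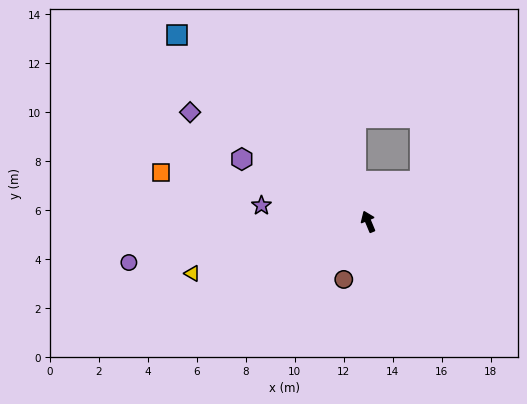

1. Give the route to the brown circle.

turn left 134°, forward 2.6 m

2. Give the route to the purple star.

turn left 59°, forward 4.4 m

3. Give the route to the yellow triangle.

turn left 84°, forward 7.5 m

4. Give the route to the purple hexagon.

turn left 41°, forward 5.8 m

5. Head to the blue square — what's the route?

turn left 23°, forward 10.9 m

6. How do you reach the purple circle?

turn left 77°, forward 9.9 m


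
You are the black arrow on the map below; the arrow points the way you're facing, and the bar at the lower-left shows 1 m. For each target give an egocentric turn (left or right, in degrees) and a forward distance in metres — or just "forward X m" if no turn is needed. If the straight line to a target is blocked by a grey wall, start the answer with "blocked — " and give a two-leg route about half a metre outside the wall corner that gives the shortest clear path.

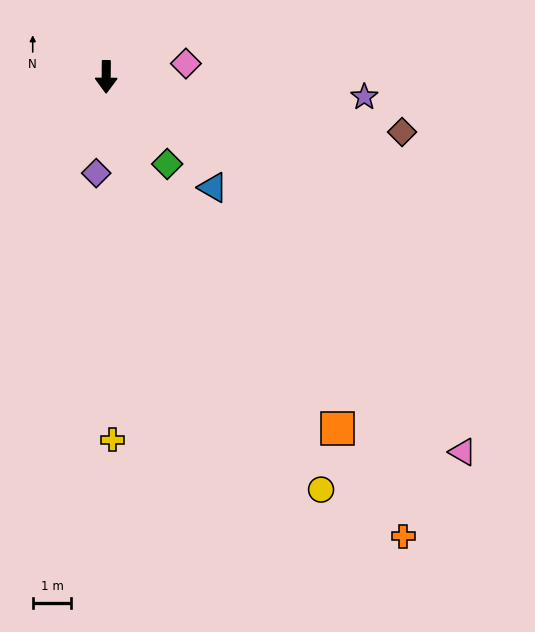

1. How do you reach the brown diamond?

turn left 80°, forward 7.8 m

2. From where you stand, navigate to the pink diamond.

turn left 100°, forward 2.1 m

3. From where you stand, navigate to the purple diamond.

turn right 6°, forward 2.5 m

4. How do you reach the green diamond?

turn left 35°, forward 2.7 m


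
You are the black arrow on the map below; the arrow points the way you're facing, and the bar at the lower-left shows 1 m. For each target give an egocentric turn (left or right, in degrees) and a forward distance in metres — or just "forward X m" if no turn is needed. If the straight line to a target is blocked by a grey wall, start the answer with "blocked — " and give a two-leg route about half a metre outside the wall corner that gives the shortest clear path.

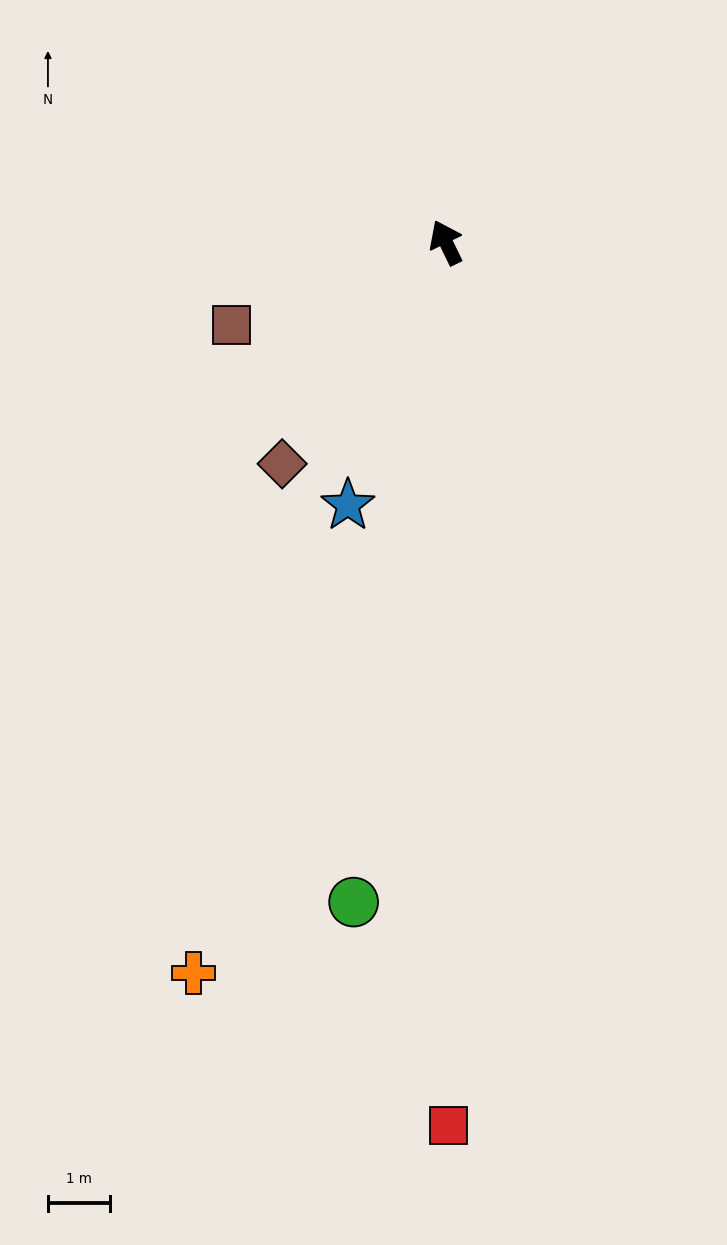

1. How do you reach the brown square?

turn left 85°, forward 3.7 m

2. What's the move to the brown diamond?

turn left 118°, forward 4.5 m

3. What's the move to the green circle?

turn left 146°, forward 10.8 m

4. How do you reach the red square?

turn left 154°, forward 14.3 m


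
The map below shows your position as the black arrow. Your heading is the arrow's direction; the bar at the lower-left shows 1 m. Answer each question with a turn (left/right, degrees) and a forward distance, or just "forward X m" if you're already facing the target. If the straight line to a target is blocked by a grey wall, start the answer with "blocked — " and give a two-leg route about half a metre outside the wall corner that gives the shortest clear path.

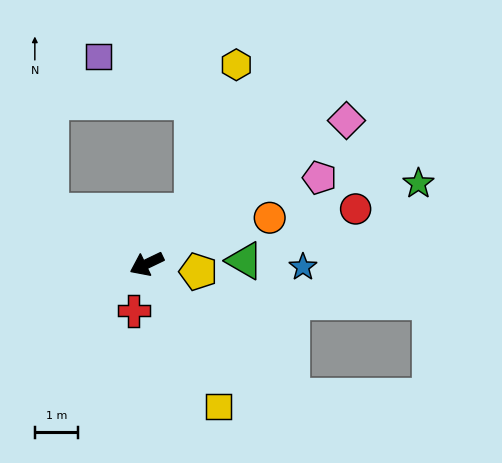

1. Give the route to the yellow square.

turn left 91°, forward 3.7 m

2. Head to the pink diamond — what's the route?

turn right 170°, forward 5.7 m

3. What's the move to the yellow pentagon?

turn left 146°, forward 1.2 m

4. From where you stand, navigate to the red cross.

turn left 49°, forward 1.1 m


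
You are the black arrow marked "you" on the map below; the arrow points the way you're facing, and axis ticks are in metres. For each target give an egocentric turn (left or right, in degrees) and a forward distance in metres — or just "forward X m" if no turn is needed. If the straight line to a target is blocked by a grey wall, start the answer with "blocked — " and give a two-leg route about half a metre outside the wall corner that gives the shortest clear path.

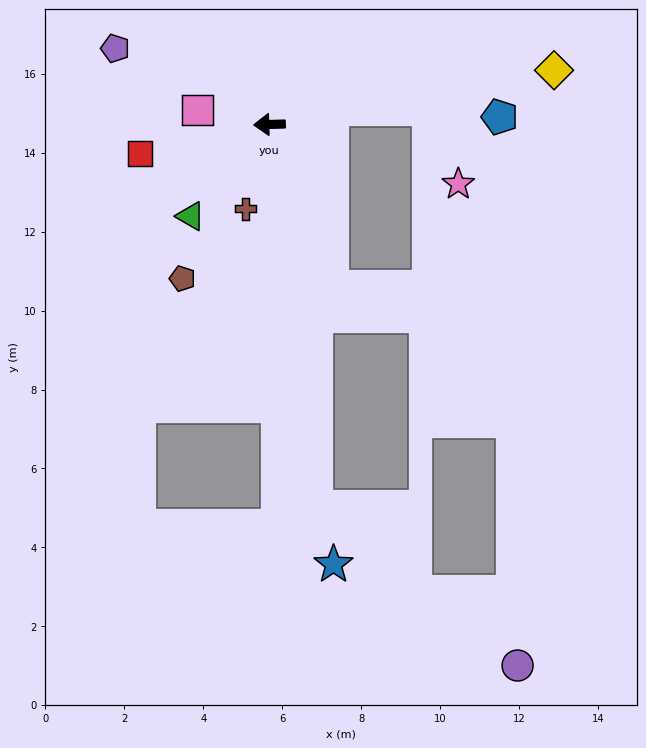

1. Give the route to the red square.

turn left 11°, forward 3.4 m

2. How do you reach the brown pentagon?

turn left 59°, forward 4.5 m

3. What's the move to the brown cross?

turn left 72°, forward 2.2 m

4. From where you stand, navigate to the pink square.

turn right 13°, forward 1.9 m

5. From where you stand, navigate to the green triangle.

turn left 48°, forward 3.1 m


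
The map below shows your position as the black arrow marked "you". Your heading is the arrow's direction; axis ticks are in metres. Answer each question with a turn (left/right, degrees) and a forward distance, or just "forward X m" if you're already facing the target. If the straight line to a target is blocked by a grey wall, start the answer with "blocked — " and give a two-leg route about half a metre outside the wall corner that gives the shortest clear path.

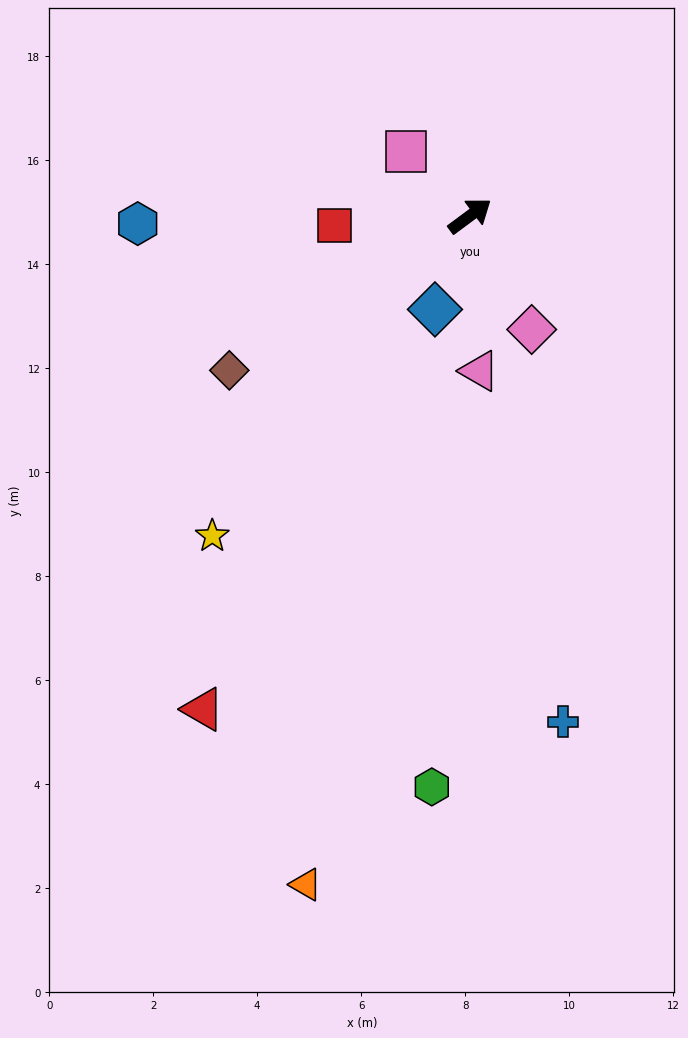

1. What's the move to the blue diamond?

turn right 147°, forward 1.9 m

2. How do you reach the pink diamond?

turn right 98°, forward 2.5 m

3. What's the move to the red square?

turn left 148°, forward 2.6 m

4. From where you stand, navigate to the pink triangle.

turn right 123°, forward 3.0 m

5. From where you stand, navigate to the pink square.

turn left 98°, forward 1.7 m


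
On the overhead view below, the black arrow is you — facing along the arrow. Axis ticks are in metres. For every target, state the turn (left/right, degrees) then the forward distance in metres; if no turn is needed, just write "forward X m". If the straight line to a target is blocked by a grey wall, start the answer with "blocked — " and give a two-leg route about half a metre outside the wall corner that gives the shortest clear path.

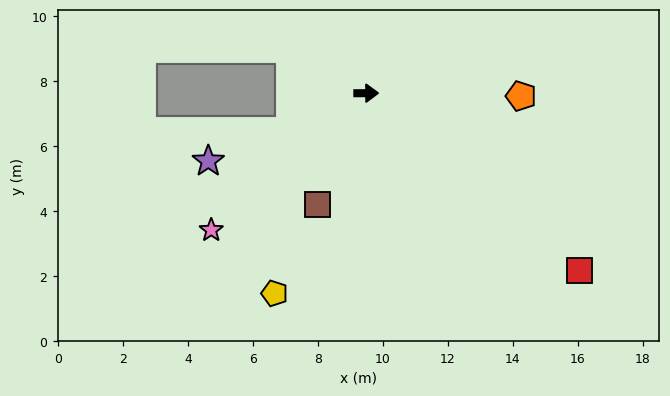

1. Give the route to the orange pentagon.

forward 4.8 m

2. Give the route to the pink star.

turn right 139°, forward 6.4 m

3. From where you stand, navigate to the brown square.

turn right 114°, forward 3.7 m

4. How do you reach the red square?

turn right 40°, forward 8.5 m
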